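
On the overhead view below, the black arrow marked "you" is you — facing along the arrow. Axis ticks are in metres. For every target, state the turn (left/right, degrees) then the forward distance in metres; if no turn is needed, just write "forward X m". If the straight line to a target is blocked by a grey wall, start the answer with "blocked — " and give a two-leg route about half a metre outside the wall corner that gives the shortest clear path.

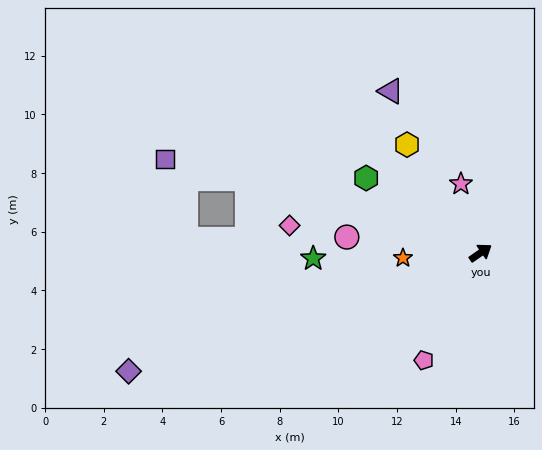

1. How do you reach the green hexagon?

turn left 112°, forward 4.7 m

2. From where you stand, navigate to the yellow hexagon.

turn left 90°, forward 4.5 m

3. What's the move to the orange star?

turn left 149°, forward 2.7 m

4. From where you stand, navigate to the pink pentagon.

turn right 152°, forward 4.1 m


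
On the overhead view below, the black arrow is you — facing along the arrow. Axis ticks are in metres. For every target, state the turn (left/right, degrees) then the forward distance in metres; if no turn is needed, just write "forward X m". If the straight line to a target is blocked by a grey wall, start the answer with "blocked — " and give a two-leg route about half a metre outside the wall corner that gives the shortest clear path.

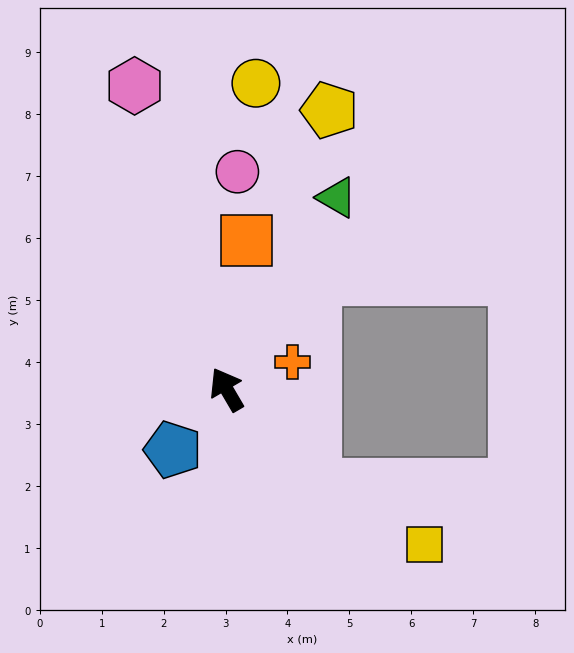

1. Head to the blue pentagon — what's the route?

turn left 108°, forward 1.3 m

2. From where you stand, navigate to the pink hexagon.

turn right 13°, forward 5.1 m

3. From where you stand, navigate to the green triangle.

turn right 60°, forward 3.6 m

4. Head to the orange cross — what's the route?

turn right 98°, forward 1.1 m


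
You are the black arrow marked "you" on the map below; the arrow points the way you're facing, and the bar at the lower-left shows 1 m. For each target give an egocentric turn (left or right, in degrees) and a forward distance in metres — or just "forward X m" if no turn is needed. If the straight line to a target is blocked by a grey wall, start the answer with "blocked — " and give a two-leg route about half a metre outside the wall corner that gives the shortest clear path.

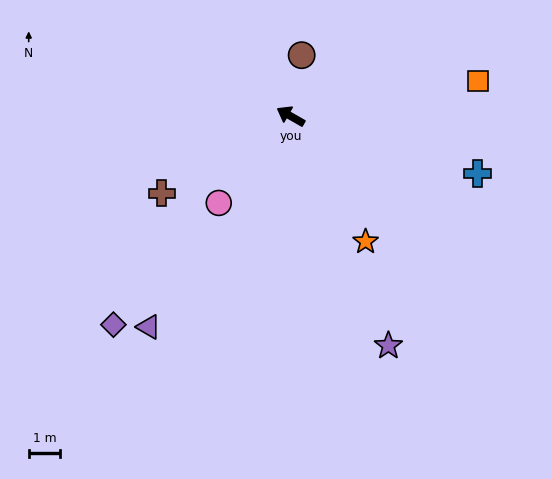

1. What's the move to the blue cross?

turn right 167°, forward 6.2 m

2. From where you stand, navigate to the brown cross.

turn left 61°, forward 4.8 m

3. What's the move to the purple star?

turn left 143°, forward 7.9 m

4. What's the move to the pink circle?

turn left 80°, forward 3.6 m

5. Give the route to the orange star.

turn left 151°, forward 4.6 m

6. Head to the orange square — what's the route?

turn right 140°, forward 6.0 m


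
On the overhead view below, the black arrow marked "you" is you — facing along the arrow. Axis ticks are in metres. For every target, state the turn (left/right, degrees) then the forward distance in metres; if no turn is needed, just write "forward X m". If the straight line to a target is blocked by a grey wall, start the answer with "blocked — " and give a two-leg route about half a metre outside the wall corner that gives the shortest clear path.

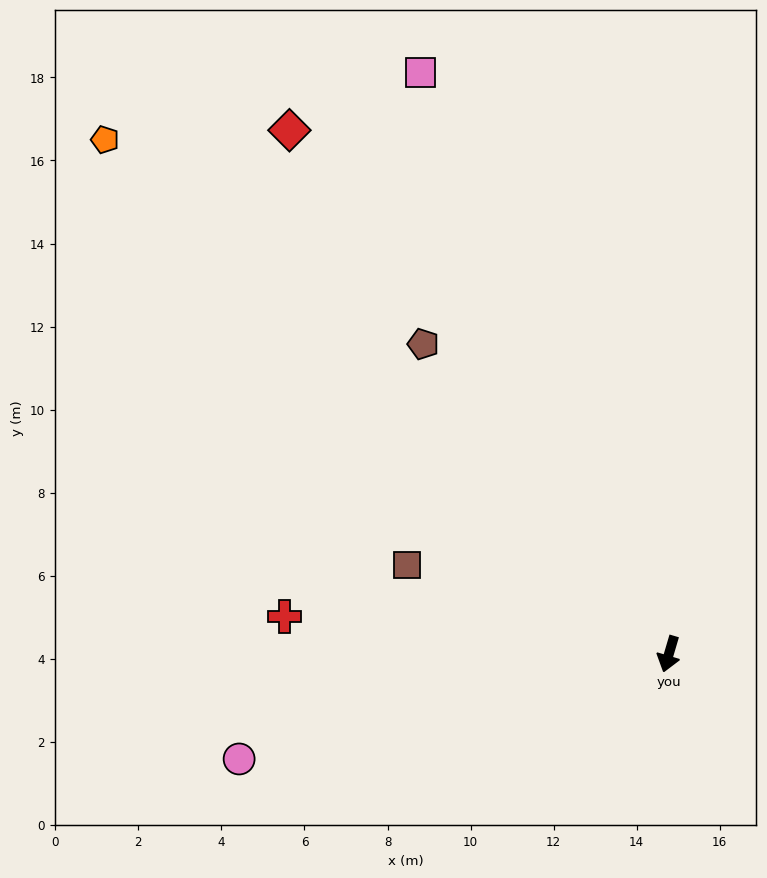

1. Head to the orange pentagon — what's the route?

turn right 116°, forward 18.4 m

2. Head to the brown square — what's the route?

turn right 92°, forward 6.7 m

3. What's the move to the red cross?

turn right 79°, forward 9.3 m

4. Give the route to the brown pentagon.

turn right 125°, forward 9.5 m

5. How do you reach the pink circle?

turn right 60°, forward 10.7 m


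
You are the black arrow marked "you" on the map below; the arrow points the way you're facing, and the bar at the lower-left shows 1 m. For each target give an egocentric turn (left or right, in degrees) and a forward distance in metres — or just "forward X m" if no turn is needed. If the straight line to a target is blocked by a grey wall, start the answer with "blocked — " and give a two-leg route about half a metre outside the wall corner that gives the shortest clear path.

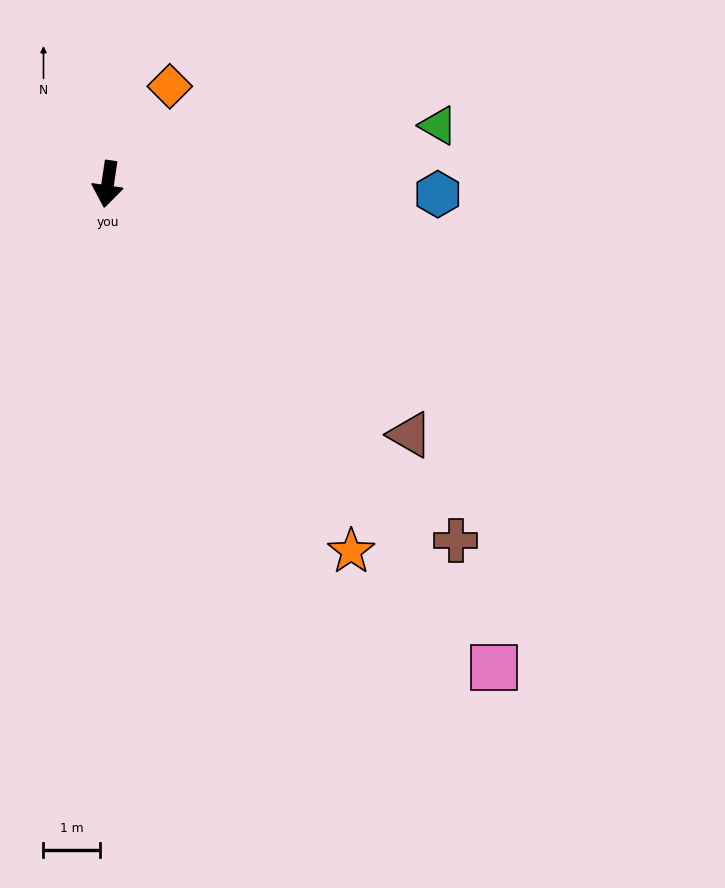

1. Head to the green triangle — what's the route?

turn left 108°, forward 6.0 m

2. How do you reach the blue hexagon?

turn left 97°, forward 5.9 m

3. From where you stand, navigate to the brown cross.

turn left 53°, forward 8.9 m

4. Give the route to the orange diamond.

turn left 156°, forward 2.1 m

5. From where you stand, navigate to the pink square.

turn left 47°, forward 11.0 m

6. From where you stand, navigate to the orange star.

turn left 42°, forward 7.8 m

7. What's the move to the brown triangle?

turn left 59°, forward 7.0 m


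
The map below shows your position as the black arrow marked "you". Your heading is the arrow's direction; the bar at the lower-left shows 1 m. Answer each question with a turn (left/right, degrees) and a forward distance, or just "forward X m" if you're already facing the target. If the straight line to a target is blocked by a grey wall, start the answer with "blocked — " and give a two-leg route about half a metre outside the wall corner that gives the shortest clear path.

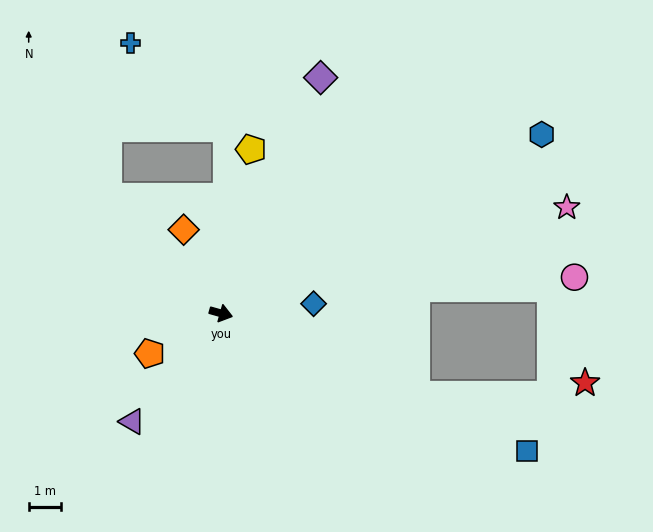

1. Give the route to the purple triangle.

turn right 114°, forward 4.3 m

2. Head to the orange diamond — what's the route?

turn left 130°, forward 2.8 m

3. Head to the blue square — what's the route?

turn right 8°, forward 10.4 m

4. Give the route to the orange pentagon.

turn right 135°, forward 2.5 m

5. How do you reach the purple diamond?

turn left 83°, forward 7.9 m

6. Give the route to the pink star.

turn left 33°, forward 11.2 m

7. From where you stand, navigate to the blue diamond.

turn left 22°, forward 2.9 m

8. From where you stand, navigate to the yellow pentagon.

turn left 95°, forward 5.1 m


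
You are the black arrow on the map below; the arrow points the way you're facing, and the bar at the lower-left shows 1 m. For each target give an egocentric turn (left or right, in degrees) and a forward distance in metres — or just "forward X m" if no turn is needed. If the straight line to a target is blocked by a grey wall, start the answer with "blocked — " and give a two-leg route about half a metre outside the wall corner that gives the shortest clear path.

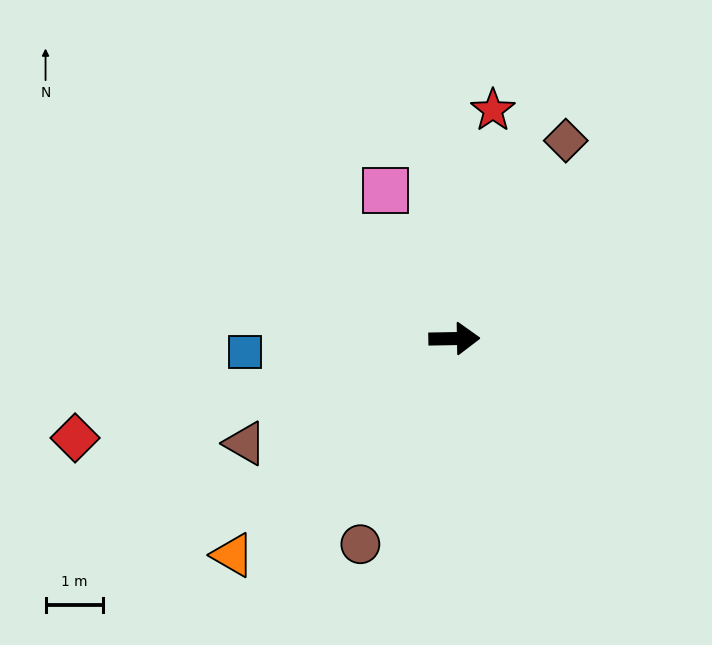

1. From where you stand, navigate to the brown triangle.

turn right 154°, forward 4.1 m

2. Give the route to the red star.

turn left 79°, forward 4.0 m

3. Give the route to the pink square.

turn left 114°, forward 2.8 m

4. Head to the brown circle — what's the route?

turn right 116°, forward 3.9 m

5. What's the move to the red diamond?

turn right 166°, forward 6.8 m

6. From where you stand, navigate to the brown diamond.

turn left 60°, forward 3.9 m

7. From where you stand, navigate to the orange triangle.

turn right 137°, forward 5.4 m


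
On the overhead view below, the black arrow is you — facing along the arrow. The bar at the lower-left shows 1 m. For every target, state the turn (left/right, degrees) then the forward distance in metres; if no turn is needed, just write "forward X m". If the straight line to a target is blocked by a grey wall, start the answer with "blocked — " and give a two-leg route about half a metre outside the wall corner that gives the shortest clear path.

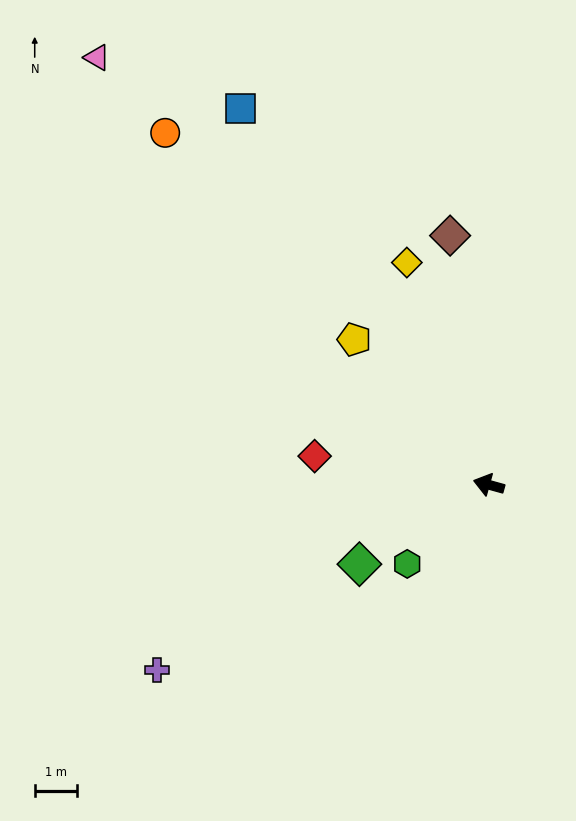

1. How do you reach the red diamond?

turn left 6°, forward 4.2 m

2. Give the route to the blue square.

turn right 41°, forward 10.6 m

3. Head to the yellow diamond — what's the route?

turn right 54°, forward 5.6 m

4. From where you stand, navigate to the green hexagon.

turn left 60°, forward 2.7 m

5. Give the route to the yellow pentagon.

turn right 32°, forward 4.7 m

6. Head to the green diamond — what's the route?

turn left 47°, forward 3.6 m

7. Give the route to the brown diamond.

turn right 66°, forward 5.9 m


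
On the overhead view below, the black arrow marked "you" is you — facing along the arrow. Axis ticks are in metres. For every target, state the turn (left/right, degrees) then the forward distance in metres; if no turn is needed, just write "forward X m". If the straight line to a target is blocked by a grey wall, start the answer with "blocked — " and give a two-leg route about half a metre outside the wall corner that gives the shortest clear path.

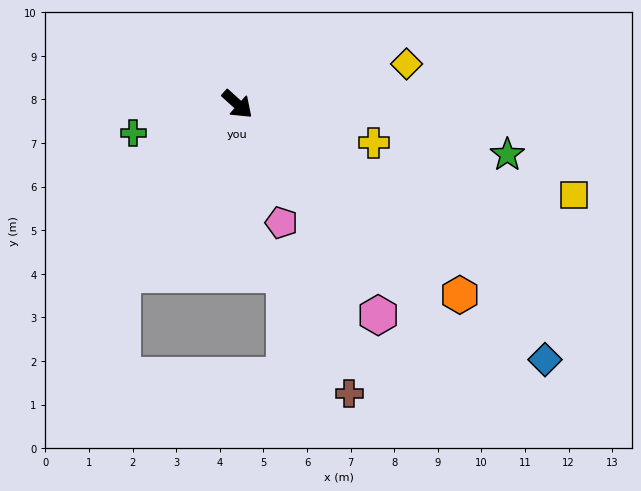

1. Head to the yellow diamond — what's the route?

turn left 56°, forward 4.0 m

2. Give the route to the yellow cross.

turn left 26°, forward 3.2 m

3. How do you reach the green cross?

turn right 122°, forward 2.5 m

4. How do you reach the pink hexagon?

turn right 14°, forward 5.8 m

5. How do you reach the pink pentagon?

turn right 27°, forward 2.9 m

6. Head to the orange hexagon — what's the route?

forward 6.7 m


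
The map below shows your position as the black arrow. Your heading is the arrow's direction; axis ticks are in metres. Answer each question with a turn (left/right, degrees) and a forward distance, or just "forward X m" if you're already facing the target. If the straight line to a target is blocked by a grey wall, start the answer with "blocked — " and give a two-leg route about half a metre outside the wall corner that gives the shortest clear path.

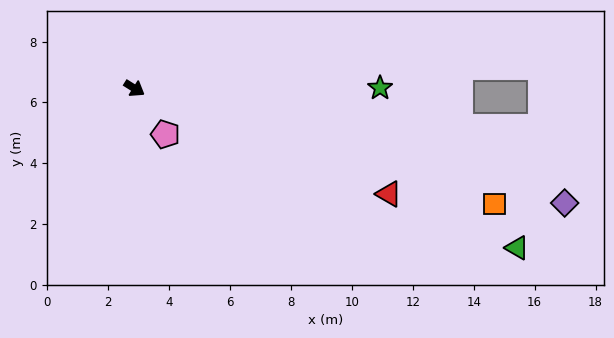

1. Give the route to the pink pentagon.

turn right 24°, forward 1.8 m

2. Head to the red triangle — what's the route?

turn left 10°, forward 9.0 m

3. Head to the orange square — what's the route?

turn left 14°, forward 12.4 m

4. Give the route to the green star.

turn left 32°, forward 8.1 m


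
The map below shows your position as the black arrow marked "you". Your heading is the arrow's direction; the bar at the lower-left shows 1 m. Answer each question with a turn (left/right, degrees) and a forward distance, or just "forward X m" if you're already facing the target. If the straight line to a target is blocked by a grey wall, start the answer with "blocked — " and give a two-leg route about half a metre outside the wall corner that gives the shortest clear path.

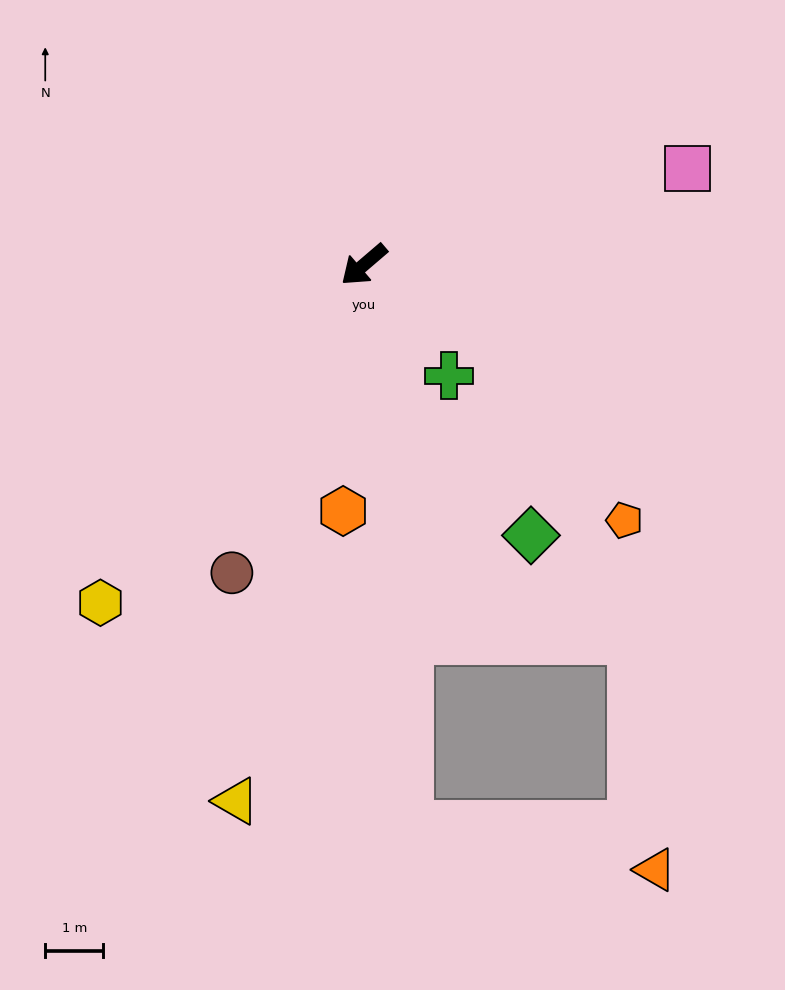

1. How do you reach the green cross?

turn left 87°, forward 2.4 m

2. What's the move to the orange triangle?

blocked — turn left 54°, forward 9.7 m, then turn left 75°, forward 4.3 m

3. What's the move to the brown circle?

turn left 26°, forward 5.8 m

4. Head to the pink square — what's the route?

turn left 156°, forward 5.8 m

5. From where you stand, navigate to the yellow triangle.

turn left 36°, forward 9.5 m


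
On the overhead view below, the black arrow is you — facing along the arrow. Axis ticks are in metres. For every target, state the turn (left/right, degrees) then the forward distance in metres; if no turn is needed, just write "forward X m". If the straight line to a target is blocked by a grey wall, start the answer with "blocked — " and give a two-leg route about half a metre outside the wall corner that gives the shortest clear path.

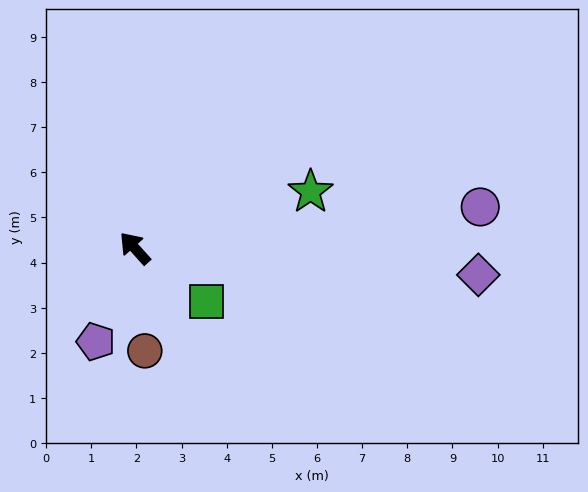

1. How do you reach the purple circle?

turn right 125°, forward 7.7 m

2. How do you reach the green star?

turn right 114°, forward 4.1 m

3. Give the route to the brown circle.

turn left 144°, forward 2.3 m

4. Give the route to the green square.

turn right 169°, forward 2.0 m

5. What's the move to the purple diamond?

turn right 136°, forward 7.6 m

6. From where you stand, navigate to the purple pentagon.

turn left 115°, forward 2.2 m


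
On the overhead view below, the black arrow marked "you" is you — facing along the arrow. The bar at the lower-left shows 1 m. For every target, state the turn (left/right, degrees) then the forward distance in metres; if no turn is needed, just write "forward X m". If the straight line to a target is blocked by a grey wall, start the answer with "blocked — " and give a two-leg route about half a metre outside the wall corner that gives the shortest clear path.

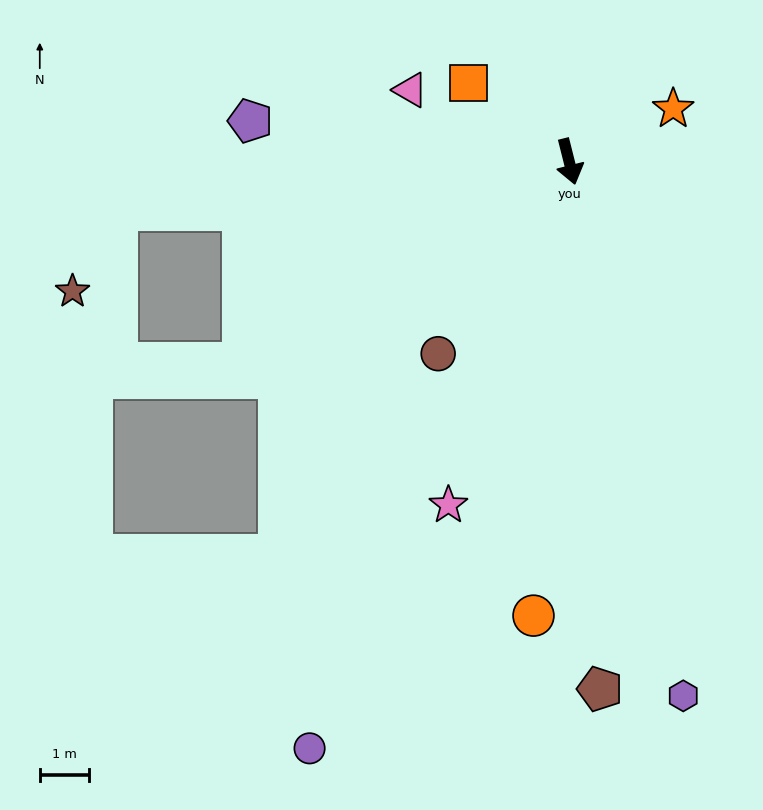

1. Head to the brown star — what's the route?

blocked — turn right 98°, forward 9.2 m, then turn left 55°, forward 1.9 m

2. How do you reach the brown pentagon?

turn right 11°, forward 10.7 m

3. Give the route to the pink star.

turn right 33°, forward 7.4 m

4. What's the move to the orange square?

turn right 142°, forward 2.6 m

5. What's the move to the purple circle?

turn right 38°, forward 13.1 m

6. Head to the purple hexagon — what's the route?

turn right 2°, forward 11.1 m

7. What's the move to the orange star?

turn left 103°, forward 2.4 m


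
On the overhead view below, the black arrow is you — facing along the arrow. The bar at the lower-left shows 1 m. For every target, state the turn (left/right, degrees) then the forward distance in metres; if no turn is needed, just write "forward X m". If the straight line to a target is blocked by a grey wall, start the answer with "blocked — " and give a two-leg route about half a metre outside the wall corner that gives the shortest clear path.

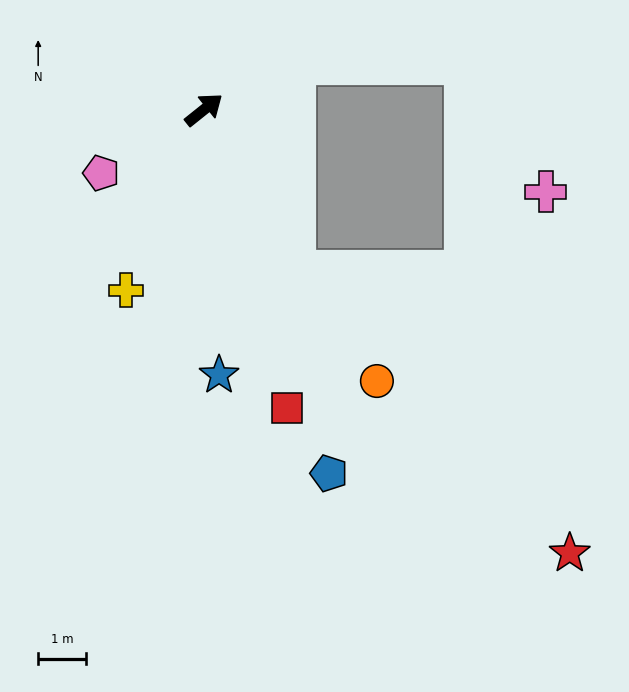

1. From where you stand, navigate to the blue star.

turn right 125°, forward 5.5 m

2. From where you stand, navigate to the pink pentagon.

turn left 173°, forward 2.5 m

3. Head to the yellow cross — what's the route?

turn right 152°, forward 4.1 m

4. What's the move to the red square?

turn right 113°, forward 6.4 m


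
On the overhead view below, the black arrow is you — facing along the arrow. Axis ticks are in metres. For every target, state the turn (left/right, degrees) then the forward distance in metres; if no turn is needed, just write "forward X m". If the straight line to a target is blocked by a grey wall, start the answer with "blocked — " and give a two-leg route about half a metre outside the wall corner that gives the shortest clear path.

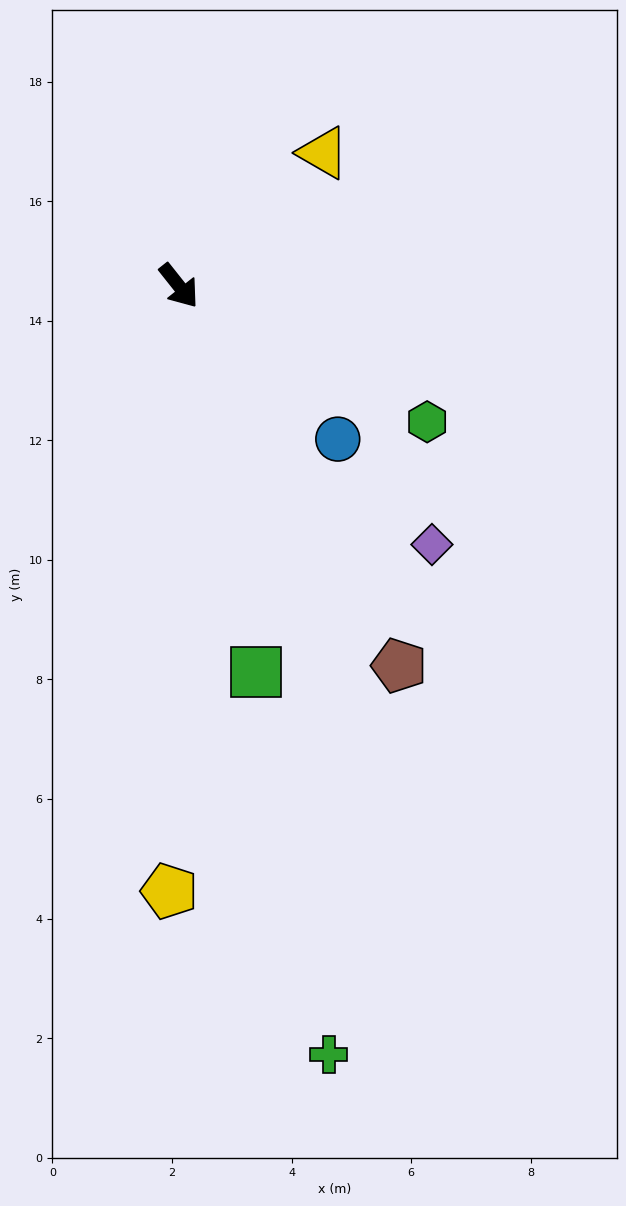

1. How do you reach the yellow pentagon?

turn right 39°, forward 10.1 m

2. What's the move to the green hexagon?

turn left 23°, forward 4.7 m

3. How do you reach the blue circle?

turn left 8°, forward 3.7 m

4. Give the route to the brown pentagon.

turn right 8°, forward 7.3 m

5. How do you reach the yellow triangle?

turn left 94°, forward 3.3 m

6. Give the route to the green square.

turn right 27°, forward 6.6 m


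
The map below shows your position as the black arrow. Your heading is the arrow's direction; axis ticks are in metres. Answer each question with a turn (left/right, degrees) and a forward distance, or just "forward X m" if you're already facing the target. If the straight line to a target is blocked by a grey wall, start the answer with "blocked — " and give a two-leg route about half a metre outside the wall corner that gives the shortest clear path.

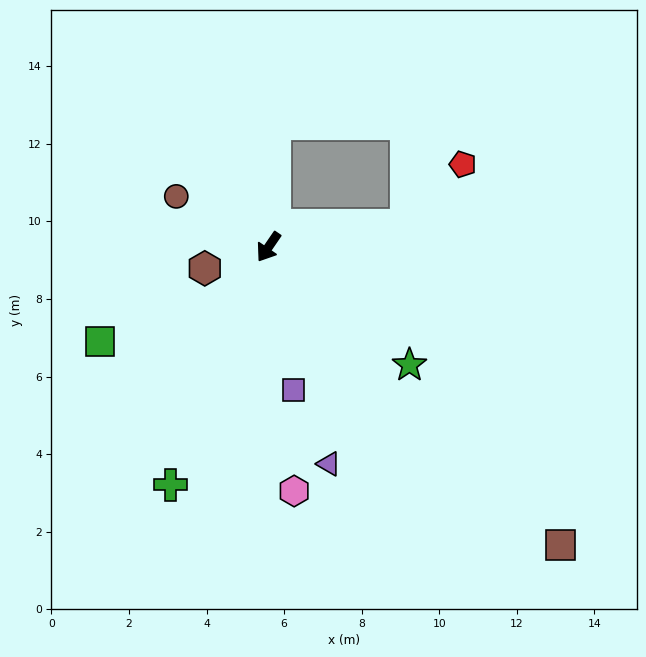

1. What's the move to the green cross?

turn left 12°, forward 6.6 m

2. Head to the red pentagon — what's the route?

blocked — turn left 133°, forward 3.6 m, then turn left 39°, forward 2.1 m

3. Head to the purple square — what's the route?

turn left 44°, forward 3.7 m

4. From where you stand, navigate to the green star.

turn left 84°, forward 4.7 m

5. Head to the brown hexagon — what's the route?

turn right 37°, forward 1.7 m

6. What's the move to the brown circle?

turn right 84°, forward 2.7 m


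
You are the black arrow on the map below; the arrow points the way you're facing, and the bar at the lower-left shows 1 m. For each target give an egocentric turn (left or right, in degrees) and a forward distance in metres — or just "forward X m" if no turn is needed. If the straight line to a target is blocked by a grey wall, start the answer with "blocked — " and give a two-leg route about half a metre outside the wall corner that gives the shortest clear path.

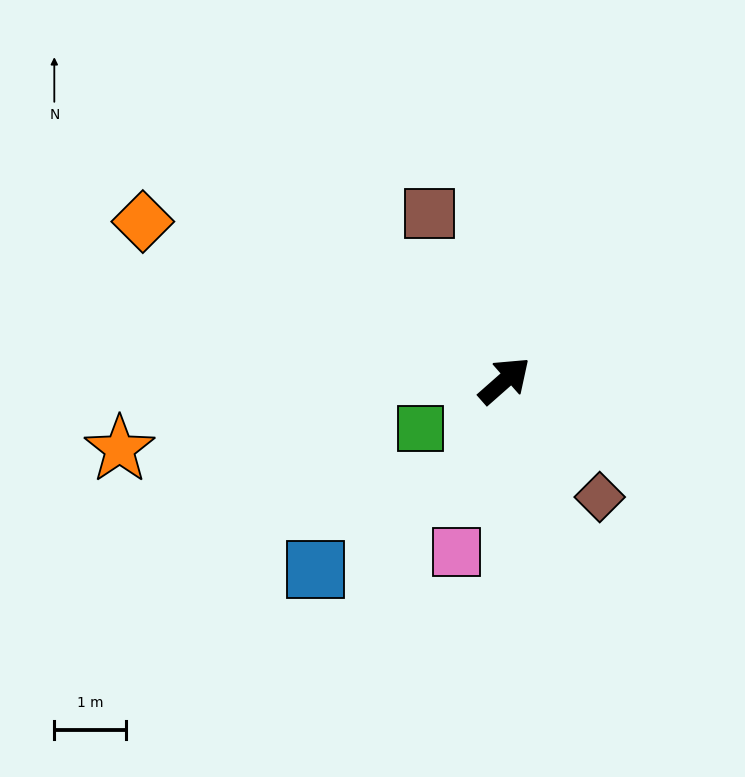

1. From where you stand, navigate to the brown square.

turn left 73°, forward 2.5 m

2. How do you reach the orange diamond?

turn left 115°, forward 5.5 m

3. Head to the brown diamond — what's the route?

turn right 92°, forward 2.1 m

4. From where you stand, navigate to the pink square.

turn right 147°, forward 2.5 m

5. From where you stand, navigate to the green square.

turn left 168°, forward 1.3 m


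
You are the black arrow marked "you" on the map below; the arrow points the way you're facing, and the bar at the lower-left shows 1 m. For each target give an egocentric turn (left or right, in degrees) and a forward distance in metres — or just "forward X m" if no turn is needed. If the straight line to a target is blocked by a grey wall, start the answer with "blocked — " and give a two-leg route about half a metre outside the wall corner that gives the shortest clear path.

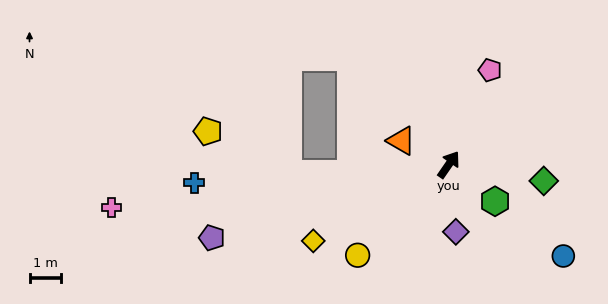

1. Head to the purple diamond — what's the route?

turn right 139°, forward 2.1 m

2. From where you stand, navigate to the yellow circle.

turn left 169°, forward 4.0 m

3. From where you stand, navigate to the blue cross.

turn left 129°, forward 8.0 m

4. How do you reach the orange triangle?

turn left 98°, forward 1.7 m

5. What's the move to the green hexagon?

turn right 94°, forward 1.8 m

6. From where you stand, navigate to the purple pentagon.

turn left 142°, forward 7.8 m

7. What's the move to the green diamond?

turn right 65°, forward 3.0 m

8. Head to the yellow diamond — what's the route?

turn left 154°, forward 4.9 m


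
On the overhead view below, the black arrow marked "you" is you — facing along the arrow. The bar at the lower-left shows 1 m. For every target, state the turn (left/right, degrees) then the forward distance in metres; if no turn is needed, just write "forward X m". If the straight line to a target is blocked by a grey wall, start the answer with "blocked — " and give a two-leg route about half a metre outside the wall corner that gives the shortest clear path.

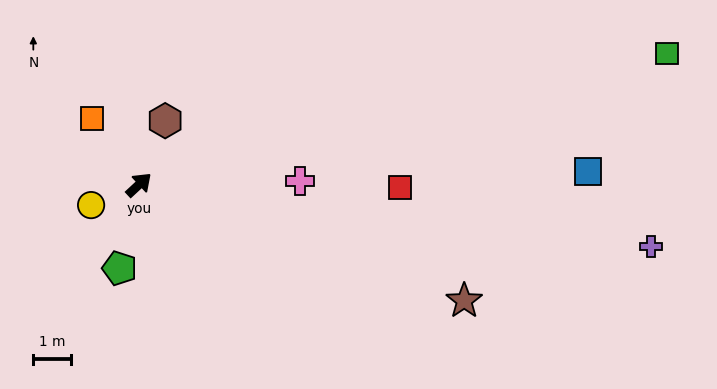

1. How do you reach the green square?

turn right 29°, forward 14.6 m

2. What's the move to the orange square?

turn left 82°, forward 2.2 m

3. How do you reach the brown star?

turn right 62°, forward 9.2 m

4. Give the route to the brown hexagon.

turn left 25°, forward 1.9 m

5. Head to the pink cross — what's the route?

turn right 41°, forward 4.3 m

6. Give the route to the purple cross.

turn right 50°, forward 13.8 m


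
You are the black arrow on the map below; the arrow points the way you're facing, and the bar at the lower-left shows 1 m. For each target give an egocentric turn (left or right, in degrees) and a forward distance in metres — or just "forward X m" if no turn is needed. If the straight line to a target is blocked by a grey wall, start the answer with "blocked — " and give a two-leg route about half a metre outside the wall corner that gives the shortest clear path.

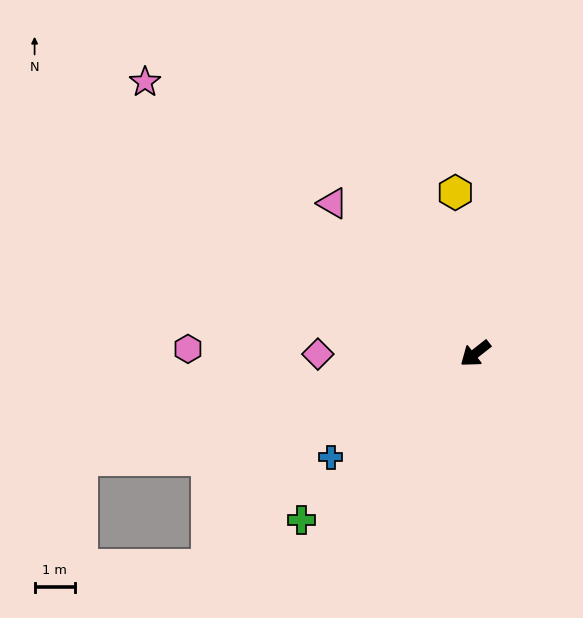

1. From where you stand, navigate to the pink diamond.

turn right 38°, forward 3.9 m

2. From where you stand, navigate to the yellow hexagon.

turn right 121°, forward 4.0 m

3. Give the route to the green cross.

turn left 6°, forward 5.9 m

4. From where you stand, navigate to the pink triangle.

turn right 85°, forward 5.1 m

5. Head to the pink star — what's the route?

turn right 78°, forward 10.6 m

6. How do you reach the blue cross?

turn right 3°, forward 4.4 m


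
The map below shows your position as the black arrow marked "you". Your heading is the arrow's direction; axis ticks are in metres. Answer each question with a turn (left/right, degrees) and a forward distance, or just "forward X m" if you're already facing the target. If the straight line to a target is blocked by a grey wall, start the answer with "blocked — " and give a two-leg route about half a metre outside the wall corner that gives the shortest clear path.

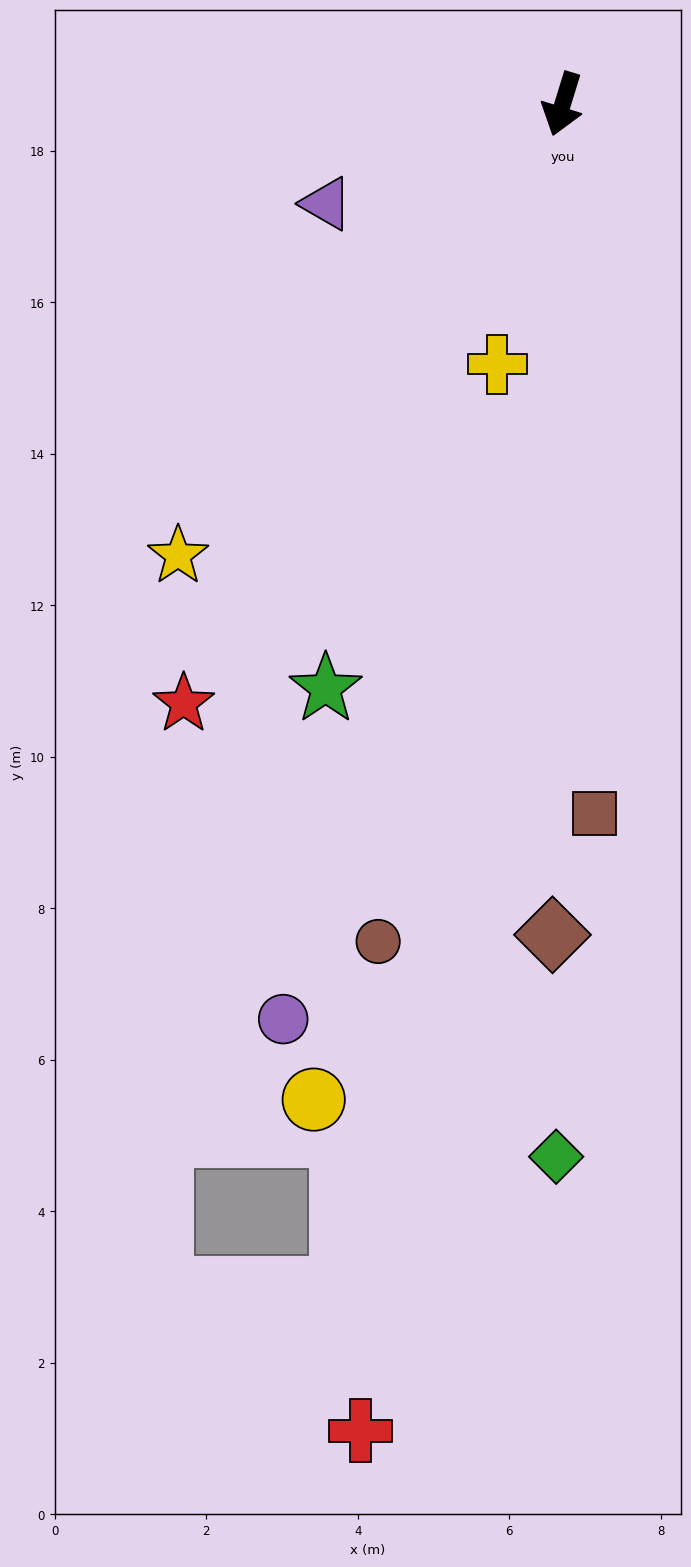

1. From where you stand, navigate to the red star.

turn right 15°, forward 9.4 m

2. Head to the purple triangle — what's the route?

turn right 50°, forward 3.4 m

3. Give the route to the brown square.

turn left 20°, forward 9.4 m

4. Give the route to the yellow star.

turn right 23°, forward 7.8 m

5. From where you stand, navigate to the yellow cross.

turn left 3°, forward 3.5 m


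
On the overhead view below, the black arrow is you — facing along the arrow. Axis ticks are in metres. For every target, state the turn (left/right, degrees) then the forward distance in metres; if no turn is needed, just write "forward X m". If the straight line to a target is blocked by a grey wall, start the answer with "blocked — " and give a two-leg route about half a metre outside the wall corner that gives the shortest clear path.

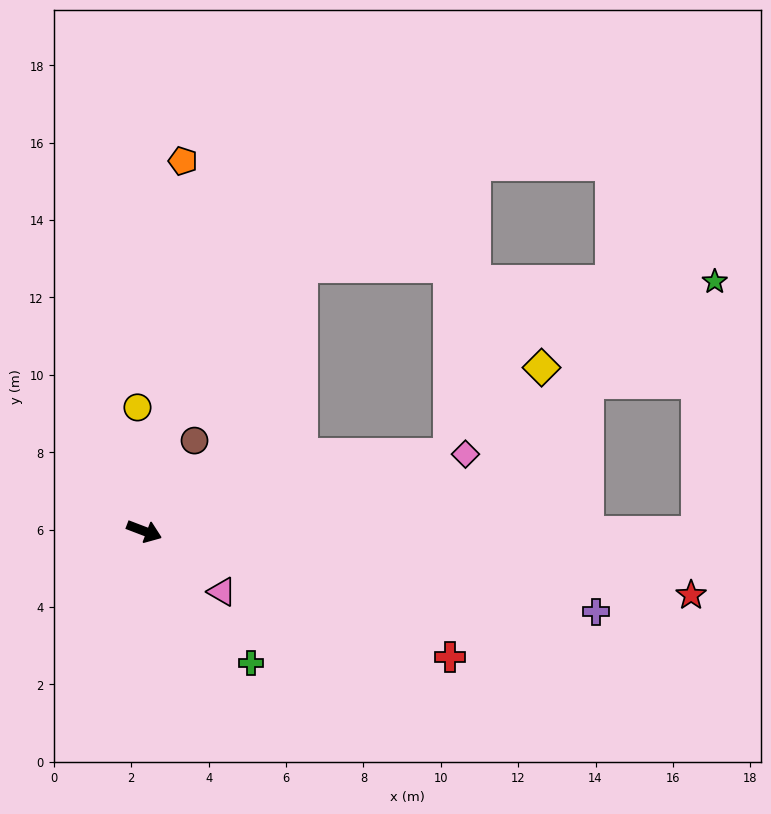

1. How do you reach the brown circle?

turn left 82°, forward 2.7 m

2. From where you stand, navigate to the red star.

turn left 14°, forward 14.2 m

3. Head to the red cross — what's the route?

forward 8.5 m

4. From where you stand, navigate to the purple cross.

turn left 11°, forward 11.9 m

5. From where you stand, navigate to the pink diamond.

turn left 34°, forward 8.5 m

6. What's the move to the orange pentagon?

turn left 105°, forward 9.6 m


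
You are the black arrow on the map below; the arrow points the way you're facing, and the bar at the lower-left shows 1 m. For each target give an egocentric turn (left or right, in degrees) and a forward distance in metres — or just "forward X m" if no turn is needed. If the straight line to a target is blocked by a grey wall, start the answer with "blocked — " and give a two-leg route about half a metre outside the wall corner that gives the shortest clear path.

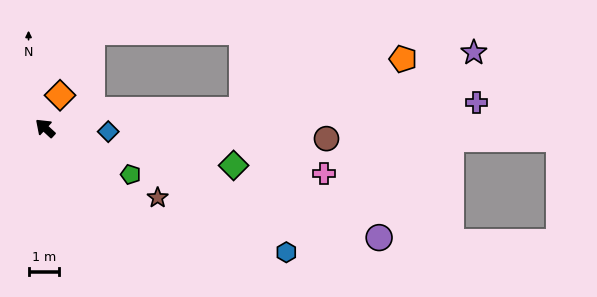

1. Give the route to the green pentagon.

turn right 166°, forward 3.2 m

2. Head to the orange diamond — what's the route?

turn right 72°, forward 1.2 m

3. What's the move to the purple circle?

turn right 156°, forward 11.5 m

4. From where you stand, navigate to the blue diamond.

turn right 141°, forward 2.1 m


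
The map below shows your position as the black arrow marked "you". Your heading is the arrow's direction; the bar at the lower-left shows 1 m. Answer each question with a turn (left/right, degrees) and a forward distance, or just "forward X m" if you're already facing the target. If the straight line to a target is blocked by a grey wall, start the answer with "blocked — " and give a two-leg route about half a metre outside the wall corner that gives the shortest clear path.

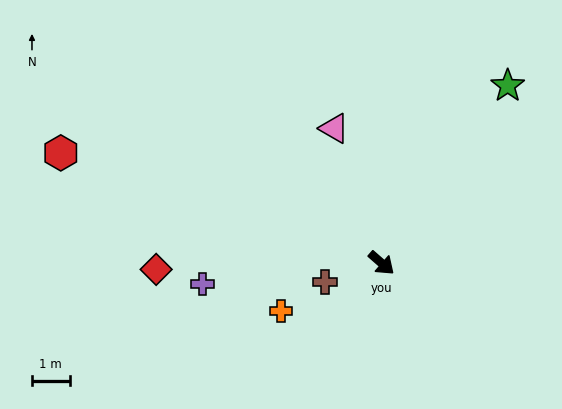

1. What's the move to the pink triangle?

turn left 151°, forward 3.8 m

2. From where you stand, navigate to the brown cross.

turn right 120°, forward 1.6 m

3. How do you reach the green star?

turn left 96°, forward 5.8 m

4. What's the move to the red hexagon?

turn right 158°, forward 9.0 m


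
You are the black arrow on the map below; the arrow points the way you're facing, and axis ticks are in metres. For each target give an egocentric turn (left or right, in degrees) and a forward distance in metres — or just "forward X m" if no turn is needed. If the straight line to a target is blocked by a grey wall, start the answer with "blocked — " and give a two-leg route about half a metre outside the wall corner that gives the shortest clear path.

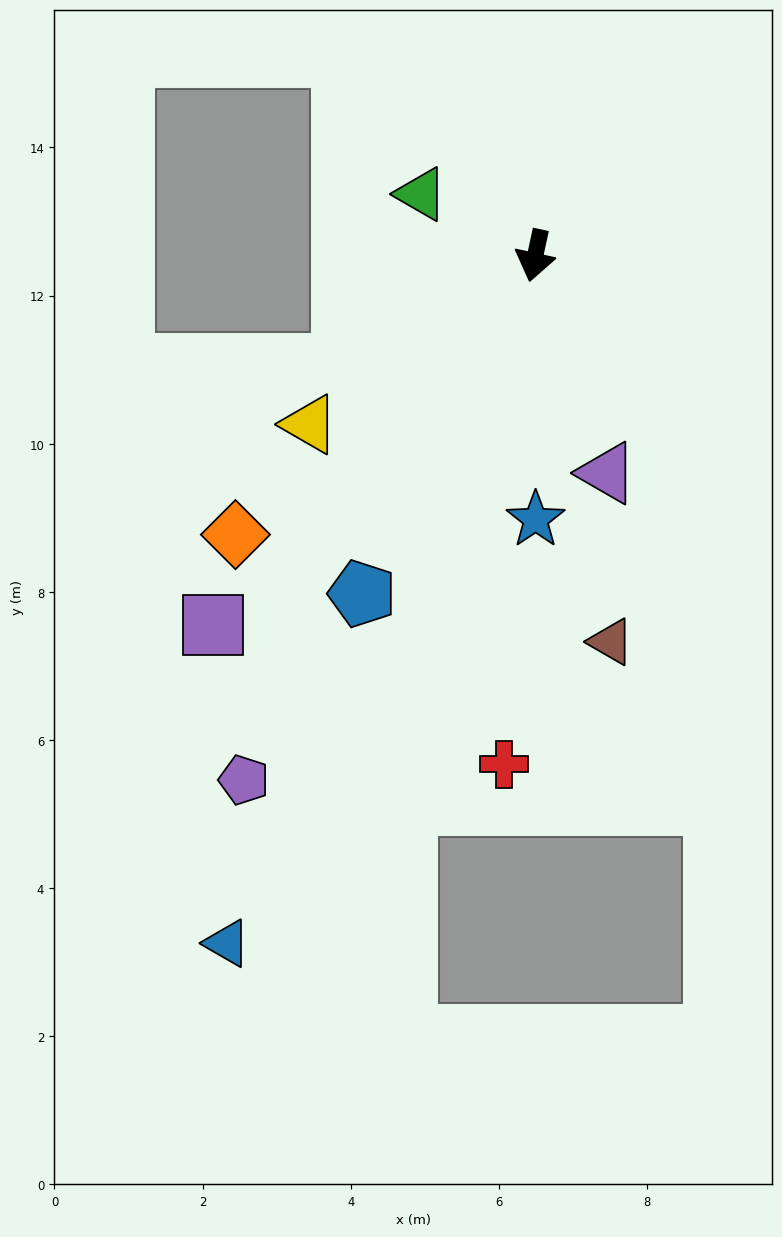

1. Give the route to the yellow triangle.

turn right 41°, forward 3.8 m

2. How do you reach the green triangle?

turn right 106°, forward 1.7 m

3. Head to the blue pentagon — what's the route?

turn right 15°, forward 5.1 m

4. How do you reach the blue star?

turn left 12°, forward 3.6 m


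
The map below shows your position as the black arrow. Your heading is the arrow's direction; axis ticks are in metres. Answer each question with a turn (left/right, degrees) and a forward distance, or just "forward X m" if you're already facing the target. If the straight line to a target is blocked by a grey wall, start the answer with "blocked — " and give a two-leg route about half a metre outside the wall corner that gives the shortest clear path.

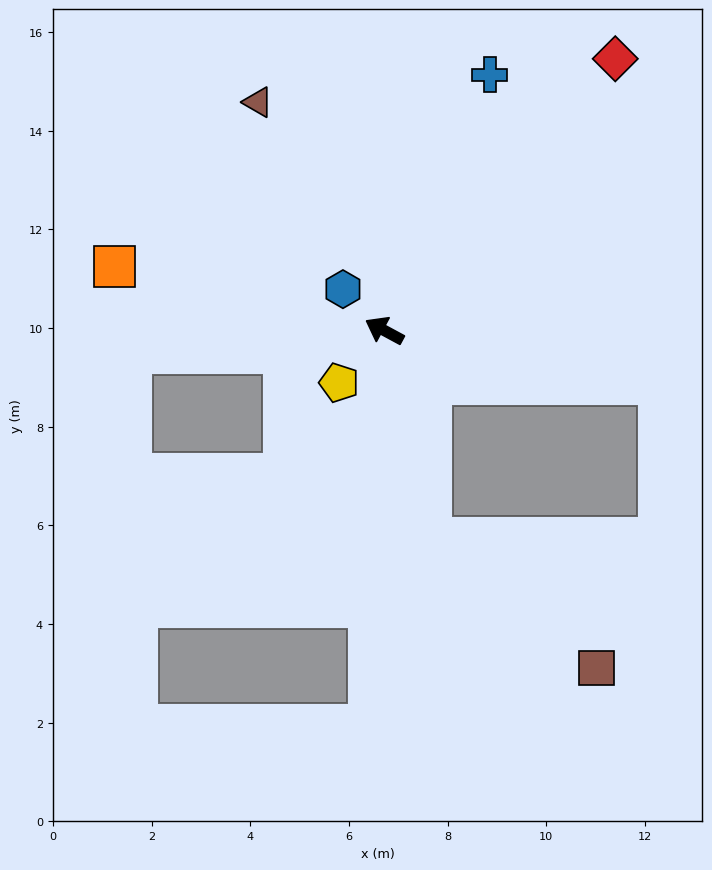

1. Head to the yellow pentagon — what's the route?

turn left 77°, forward 1.4 m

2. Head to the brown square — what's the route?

blocked — turn left 131°, forward 4.3 m, then turn left 39°, forward 4.3 m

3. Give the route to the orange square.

turn left 15°, forward 5.6 m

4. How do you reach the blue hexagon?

turn right 17°, forward 1.2 m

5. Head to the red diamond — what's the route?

turn right 102°, forward 7.2 m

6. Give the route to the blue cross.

turn right 84°, forward 5.6 m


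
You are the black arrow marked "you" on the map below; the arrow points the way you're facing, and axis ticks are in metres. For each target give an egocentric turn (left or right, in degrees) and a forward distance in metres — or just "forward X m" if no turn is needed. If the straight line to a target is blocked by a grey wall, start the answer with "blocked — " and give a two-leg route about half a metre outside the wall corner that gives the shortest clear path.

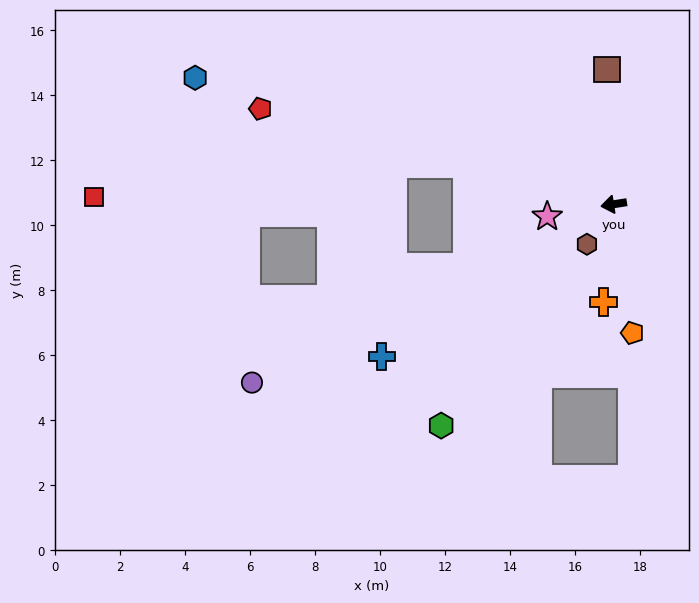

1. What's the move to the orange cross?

turn left 75°, forward 3.0 m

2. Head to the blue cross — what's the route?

turn left 24°, forward 8.5 m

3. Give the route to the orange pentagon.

turn left 89°, forward 4.0 m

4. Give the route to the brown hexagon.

turn left 47°, forward 1.5 m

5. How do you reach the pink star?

forward 2.1 m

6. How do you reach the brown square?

turn right 96°, forward 4.1 m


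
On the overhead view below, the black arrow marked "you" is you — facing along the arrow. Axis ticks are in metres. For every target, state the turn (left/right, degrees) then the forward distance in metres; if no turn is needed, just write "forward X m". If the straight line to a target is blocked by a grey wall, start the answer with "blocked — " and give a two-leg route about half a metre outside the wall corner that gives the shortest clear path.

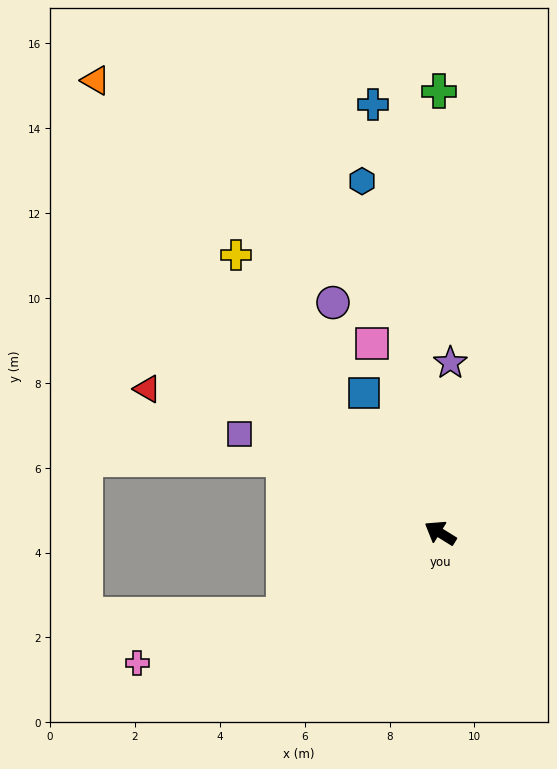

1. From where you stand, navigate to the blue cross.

turn right 49°, forward 10.2 m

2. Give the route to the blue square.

turn right 30°, forward 3.8 m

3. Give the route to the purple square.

turn left 6°, forward 5.3 m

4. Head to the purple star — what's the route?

turn right 62°, forward 4.0 m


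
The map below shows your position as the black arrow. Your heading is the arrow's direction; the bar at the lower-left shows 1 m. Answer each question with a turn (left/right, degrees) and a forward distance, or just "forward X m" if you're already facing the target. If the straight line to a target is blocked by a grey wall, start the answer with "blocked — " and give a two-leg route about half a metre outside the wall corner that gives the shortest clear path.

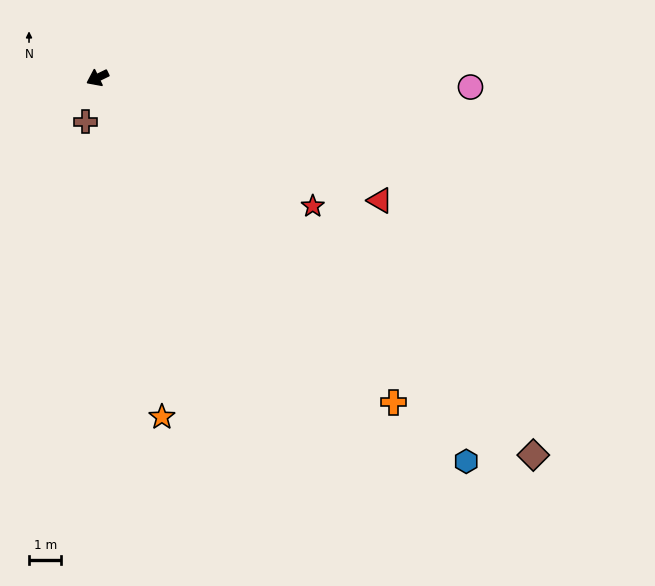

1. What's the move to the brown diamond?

turn left 113°, forward 17.8 m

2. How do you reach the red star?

turn left 123°, forward 7.8 m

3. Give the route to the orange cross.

turn left 106°, forward 13.6 m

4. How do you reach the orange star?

turn left 75°, forward 10.7 m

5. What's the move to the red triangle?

turn left 131°, forward 9.5 m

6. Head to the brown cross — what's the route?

turn left 49°, forward 1.4 m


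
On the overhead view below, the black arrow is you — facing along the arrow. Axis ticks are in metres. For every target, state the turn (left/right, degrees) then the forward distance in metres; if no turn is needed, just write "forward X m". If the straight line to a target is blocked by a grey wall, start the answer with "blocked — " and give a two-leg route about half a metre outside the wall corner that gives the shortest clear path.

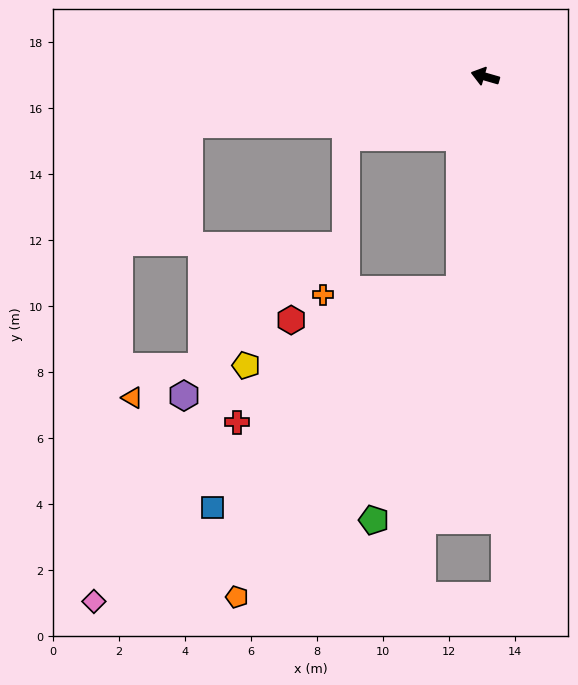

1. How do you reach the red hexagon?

blocked — turn left 99°, forward 6.5 m, then turn right 73°, forward 5.2 m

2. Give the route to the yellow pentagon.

blocked — turn left 99°, forward 6.5 m, then turn right 63°, forward 6.9 m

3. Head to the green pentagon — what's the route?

blocked — turn left 99°, forward 6.5 m, then turn right 13°, forward 7.4 m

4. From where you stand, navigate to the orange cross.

blocked — turn left 99°, forward 6.5 m, then turn right 81°, forward 4.1 m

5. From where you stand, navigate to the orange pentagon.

blocked — turn left 99°, forward 6.5 m, then turn right 29°, forward 11.5 m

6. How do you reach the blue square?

blocked — turn left 99°, forward 6.5 m, then turn right 42°, forward 10.0 m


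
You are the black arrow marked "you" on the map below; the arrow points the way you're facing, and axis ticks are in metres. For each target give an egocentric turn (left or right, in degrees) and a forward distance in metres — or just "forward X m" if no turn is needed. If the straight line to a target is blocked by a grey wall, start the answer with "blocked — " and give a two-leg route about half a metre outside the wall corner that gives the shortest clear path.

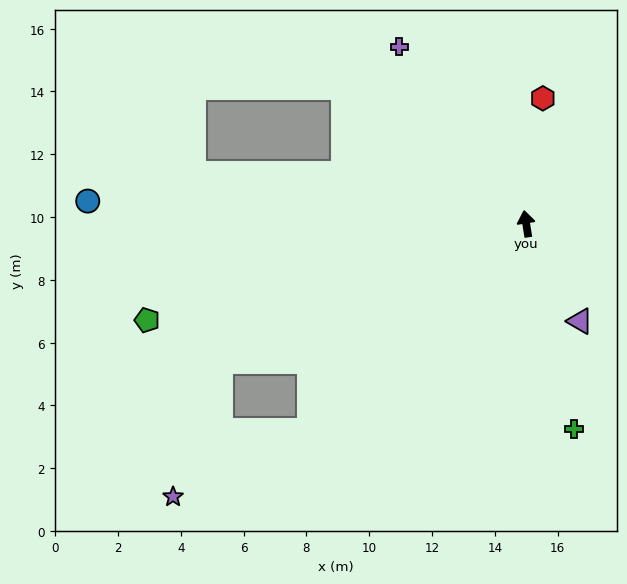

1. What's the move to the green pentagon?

turn left 95°, forward 12.5 m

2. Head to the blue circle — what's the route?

turn left 78°, forward 14.0 m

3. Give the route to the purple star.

blocked — turn left 125°, forward 9.5 m, then turn right 18°, forward 4.8 m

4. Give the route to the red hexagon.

turn right 17°, forward 4.0 m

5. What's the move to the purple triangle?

turn right 160°, forward 3.5 m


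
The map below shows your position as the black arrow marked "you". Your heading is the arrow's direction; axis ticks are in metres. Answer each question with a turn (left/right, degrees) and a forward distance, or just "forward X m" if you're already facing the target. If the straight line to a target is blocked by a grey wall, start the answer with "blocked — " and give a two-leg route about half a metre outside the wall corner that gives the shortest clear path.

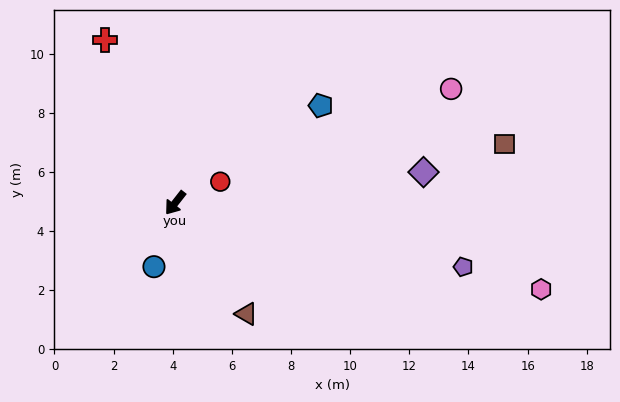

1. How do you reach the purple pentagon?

turn left 116°, forward 10.0 m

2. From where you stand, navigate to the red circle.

turn left 153°, forward 1.7 m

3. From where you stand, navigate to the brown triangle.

turn left 71°, forward 4.5 m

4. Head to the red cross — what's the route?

turn right 119°, forward 6.0 m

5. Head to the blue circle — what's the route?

turn left 20°, forward 2.3 m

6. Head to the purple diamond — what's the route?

turn left 135°, forward 8.5 m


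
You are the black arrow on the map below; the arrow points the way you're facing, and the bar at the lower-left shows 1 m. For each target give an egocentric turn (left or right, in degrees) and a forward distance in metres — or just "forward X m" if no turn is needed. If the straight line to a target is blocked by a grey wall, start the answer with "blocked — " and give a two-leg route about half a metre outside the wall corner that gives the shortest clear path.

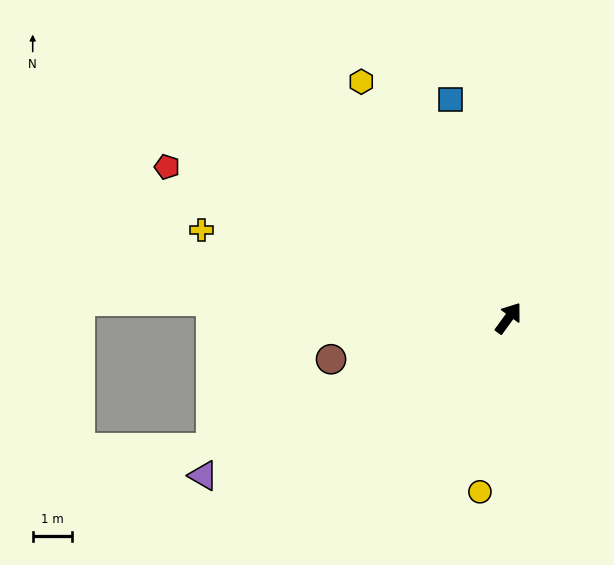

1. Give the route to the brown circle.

turn left 139°, forward 4.7 m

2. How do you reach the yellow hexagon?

turn left 68°, forward 7.2 m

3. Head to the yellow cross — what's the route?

turn left 110°, forward 8.2 m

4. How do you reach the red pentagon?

turn left 102°, forward 9.6 m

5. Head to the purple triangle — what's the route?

turn left 153°, forward 8.8 m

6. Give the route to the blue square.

turn left 51°, forward 5.8 m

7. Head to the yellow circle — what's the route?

turn right 153°, forward 4.5 m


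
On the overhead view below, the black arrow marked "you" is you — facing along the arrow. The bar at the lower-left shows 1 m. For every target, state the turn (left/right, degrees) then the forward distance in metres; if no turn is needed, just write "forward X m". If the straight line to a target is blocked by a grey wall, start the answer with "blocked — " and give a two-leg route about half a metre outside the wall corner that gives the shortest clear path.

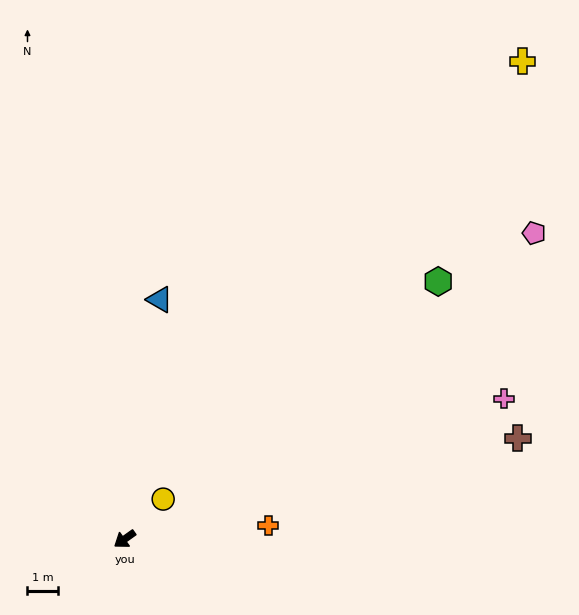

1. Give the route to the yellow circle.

turn right 169°, forward 1.8 m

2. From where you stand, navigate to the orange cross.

turn left 150°, forward 4.7 m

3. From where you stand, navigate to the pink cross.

turn left 165°, forward 13.1 m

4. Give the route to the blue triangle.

turn right 134°, forward 7.9 m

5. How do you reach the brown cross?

turn left 159°, forward 13.2 m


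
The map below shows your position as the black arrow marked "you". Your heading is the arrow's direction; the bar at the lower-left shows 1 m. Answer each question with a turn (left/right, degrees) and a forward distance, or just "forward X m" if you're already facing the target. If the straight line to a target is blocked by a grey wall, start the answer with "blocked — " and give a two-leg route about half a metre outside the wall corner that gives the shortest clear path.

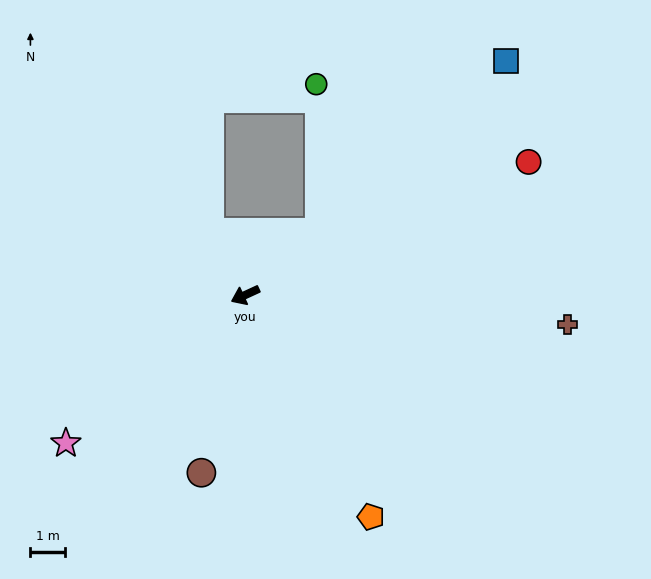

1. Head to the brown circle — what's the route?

turn left 51°, forward 5.4 m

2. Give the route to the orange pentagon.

turn left 95°, forward 7.5 m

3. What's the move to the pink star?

turn left 15°, forward 6.8 m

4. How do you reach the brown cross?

turn left 150°, forward 9.5 m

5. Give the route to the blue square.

turn right 163°, forward 10.3 m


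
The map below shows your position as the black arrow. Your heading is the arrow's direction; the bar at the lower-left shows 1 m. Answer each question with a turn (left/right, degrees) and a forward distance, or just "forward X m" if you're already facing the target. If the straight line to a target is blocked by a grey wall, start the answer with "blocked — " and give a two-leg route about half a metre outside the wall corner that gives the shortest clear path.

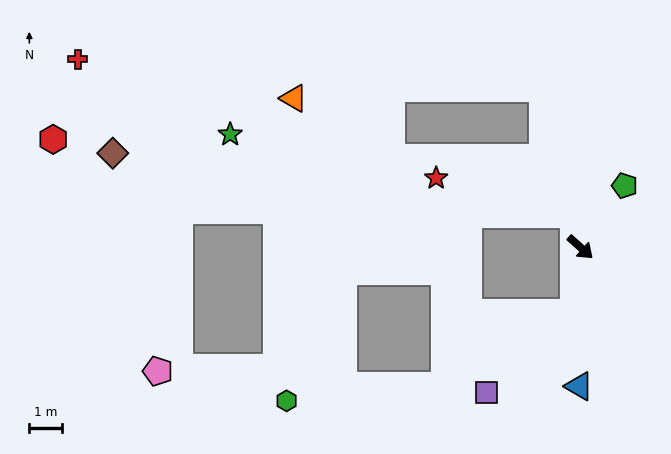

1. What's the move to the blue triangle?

turn right 49°, forward 4.3 m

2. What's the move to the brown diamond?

blocked — turn left 143°, forward 1.0 m, then turn left 71°, forward 14.2 m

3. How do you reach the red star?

blocked — turn left 143°, forward 1.0 m, then turn left 64°, forward 4.3 m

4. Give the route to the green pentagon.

turn left 96°, forward 2.3 m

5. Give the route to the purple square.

blocked — turn right 54°, forward 2.0 m, then turn right 42°, forward 3.6 m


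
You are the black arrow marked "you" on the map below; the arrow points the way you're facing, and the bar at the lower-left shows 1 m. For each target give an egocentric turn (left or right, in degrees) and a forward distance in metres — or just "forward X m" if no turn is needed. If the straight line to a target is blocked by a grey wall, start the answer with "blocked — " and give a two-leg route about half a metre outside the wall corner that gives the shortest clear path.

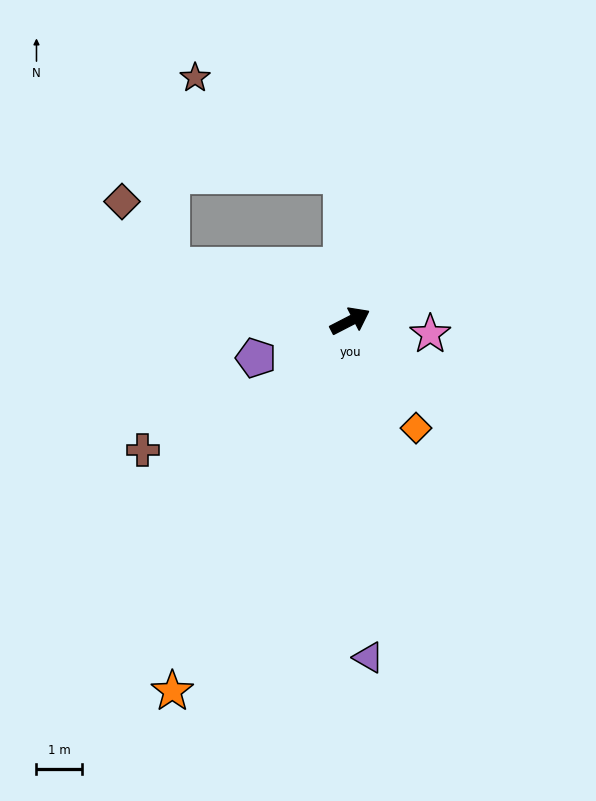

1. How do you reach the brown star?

blocked — turn left 66°, forward 3.2 m, then turn left 53°, forward 3.9 m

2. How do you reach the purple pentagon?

turn left 174°, forward 2.2 m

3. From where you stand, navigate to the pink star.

turn right 37°, forward 1.8 m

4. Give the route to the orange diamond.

turn right 86°, forward 2.8 m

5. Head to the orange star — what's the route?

turn right 143°, forward 9.1 m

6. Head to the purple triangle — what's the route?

turn right 114°, forward 7.5 m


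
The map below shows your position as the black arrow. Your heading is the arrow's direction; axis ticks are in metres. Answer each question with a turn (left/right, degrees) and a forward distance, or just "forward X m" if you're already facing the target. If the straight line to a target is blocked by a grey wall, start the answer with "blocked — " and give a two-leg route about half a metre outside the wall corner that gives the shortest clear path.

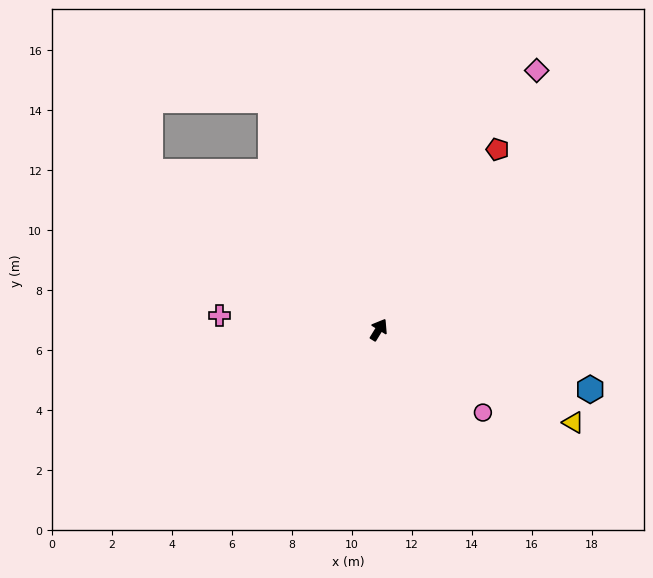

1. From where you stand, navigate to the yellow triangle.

turn right 84°, forward 7.2 m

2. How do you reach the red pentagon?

forward 7.2 m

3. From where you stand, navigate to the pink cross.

turn left 116°, forward 5.3 m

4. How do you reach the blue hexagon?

turn right 74°, forward 7.3 m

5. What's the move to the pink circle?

turn right 97°, forward 4.4 m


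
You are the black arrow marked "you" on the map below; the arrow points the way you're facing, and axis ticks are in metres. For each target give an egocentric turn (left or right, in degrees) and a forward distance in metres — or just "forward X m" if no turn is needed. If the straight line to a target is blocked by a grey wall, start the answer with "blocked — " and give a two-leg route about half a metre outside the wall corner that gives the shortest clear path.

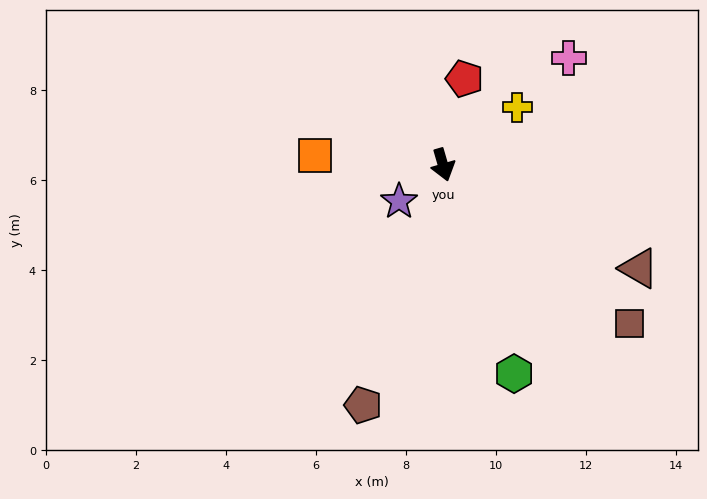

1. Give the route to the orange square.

turn right 110°, forward 2.8 m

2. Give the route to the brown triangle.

turn left 46°, forward 4.9 m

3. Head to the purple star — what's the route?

turn right 66°, forward 1.3 m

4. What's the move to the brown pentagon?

turn right 35°, forward 5.6 m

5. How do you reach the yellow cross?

turn left 112°, forward 2.1 m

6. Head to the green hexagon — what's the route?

turn left 3°, forward 4.9 m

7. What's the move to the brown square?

turn left 33°, forward 5.4 m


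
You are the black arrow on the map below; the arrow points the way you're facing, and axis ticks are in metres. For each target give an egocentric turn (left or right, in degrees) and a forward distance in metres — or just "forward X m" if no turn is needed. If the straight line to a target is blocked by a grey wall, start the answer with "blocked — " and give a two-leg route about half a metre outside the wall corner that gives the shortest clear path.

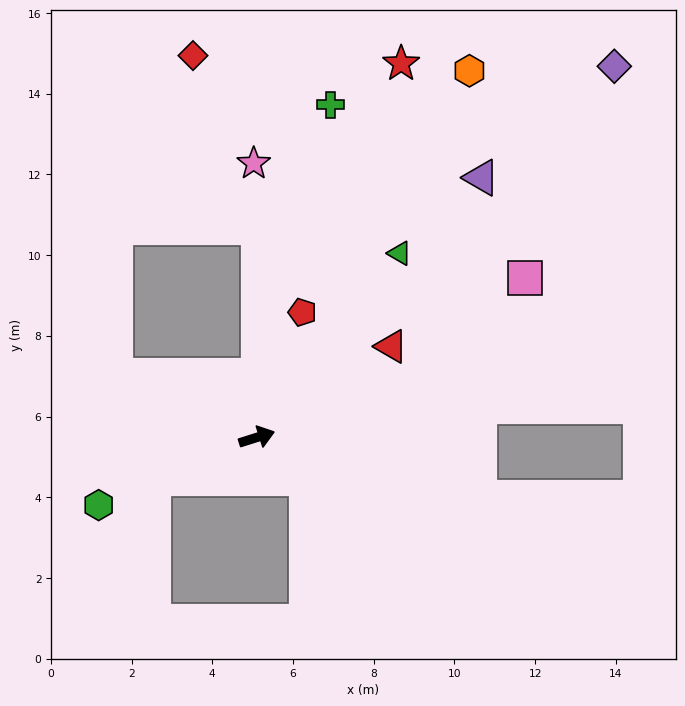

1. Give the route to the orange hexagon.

turn left 42°, forward 10.5 m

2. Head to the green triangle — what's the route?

turn left 35°, forward 5.8 m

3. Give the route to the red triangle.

turn left 17°, forward 4.0 m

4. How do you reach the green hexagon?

turn right 174°, forward 4.3 m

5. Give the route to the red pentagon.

turn left 52°, forward 3.3 m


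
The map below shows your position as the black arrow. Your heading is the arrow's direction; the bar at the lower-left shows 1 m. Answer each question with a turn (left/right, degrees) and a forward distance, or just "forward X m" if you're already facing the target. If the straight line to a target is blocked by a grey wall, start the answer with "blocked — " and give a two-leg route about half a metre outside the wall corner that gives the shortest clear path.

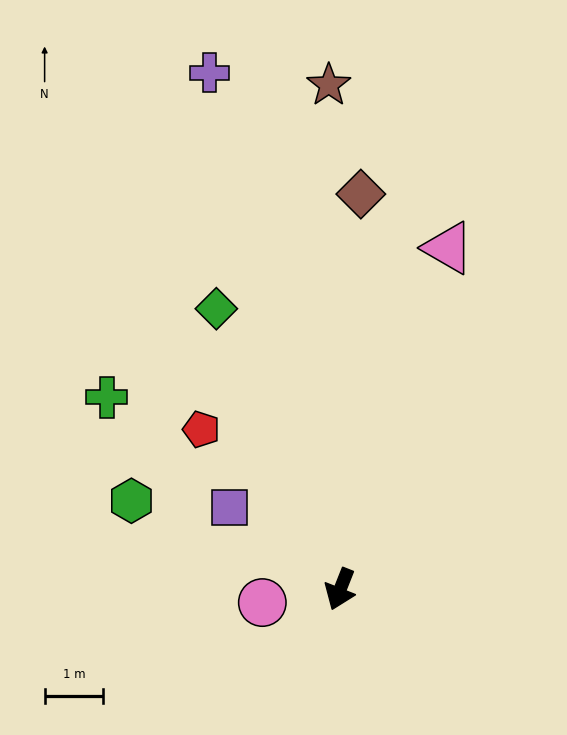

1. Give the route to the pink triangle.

turn right 176°, forward 6.1 m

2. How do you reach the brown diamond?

turn right 161°, forward 6.7 m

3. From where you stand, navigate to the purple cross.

turn right 144°, forward 9.1 m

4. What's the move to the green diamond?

turn right 135°, forward 5.2 m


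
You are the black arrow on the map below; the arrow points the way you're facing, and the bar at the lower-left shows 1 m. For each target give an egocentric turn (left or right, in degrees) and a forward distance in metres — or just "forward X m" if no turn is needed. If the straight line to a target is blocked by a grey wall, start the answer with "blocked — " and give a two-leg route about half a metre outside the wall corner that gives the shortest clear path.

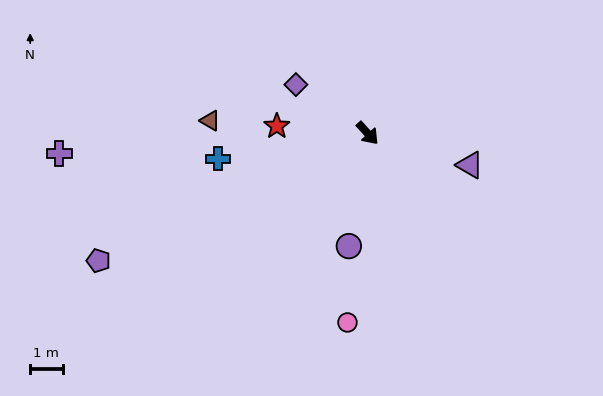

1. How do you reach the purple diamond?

turn right 167°, forward 2.7 m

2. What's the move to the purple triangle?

turn left 30°, forward 3.3 m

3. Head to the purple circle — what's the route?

turn right 52°, forward 3.5 m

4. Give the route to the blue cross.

turn right 123°, forward 4.7 m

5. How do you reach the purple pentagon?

turn right 107°, forward 9.2 m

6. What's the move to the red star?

turn right 137°, forward 2.8 m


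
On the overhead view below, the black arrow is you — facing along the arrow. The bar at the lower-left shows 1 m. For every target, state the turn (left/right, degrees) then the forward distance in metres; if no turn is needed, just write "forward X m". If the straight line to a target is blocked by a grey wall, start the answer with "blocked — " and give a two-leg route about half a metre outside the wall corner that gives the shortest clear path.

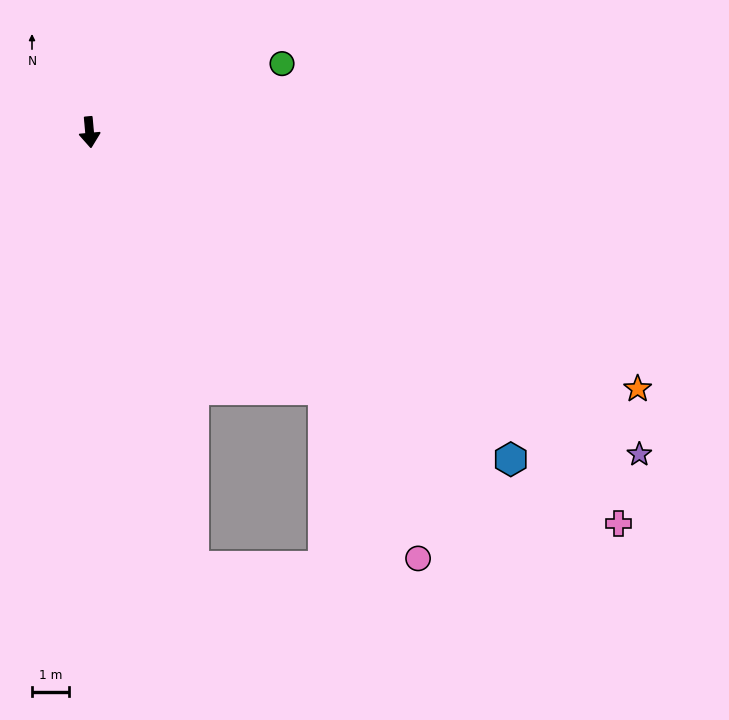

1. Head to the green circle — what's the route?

turn left 104°, forward 5.5 m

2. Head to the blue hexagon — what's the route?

turn left 47°, forward 14.4 m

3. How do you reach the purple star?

turn left 54°, forward 17.2 m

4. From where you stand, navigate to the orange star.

turn left 60°, forward 16.3 m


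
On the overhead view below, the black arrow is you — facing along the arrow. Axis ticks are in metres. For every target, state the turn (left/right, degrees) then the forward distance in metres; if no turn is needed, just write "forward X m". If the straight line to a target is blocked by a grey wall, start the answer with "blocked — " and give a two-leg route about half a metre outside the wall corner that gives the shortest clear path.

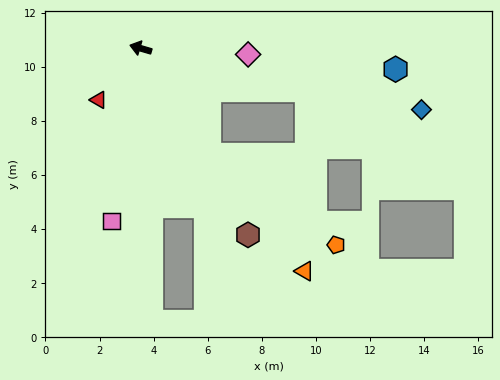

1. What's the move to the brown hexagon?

turn left 136°, forward 8.0 m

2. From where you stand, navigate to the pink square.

turn left 97°, forward 6.5 m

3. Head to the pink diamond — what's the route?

turn right 167°, forward 4.0 m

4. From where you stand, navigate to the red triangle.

turn left 67°, forward 2.5 m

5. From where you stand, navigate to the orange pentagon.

blocked — turn left 140°, forward 4.7 m, then turn left 20°, forward 5.7 m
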